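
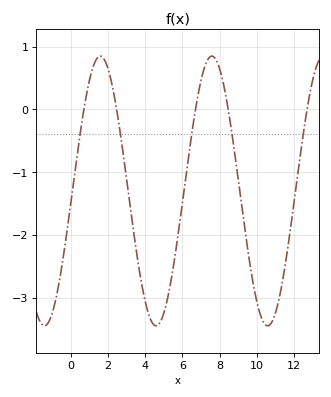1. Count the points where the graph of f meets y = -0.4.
5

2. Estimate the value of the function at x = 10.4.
-3.4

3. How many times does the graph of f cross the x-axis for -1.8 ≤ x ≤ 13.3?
5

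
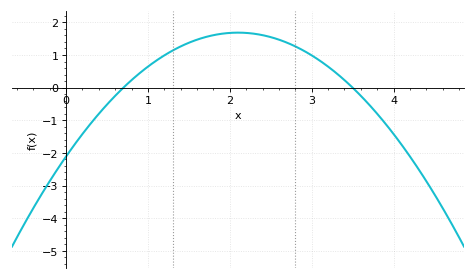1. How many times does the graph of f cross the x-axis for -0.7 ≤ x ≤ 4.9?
2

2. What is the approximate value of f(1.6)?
1.5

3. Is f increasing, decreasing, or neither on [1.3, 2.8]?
neither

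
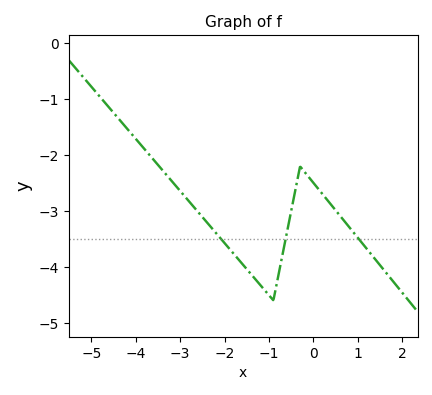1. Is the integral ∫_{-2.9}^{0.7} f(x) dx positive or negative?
negative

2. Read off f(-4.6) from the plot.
-1.1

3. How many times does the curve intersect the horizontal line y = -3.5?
3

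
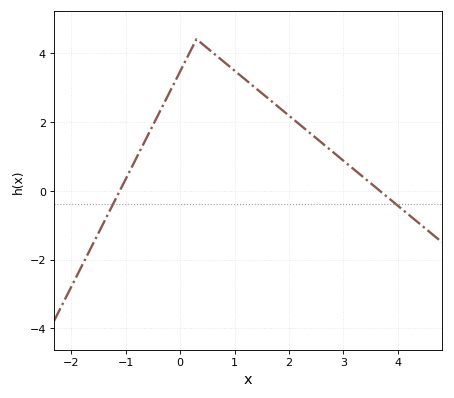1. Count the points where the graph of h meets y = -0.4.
2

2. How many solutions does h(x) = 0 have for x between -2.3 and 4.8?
2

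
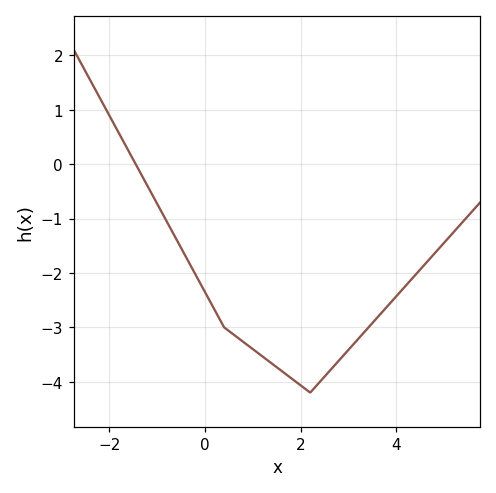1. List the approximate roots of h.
-1.45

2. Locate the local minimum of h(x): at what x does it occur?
2.2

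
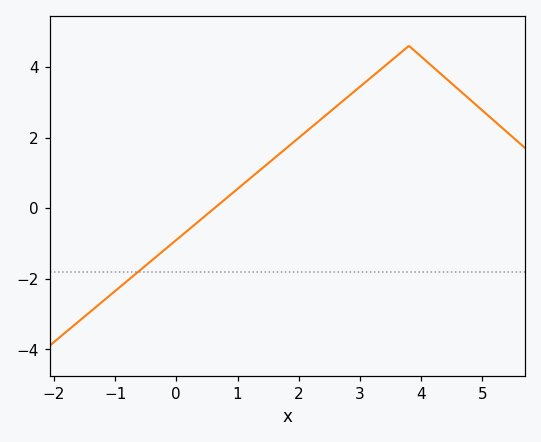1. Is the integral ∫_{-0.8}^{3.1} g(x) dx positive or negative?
positive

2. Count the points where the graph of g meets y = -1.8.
1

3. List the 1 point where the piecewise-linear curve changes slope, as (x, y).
(3.8, 4.6)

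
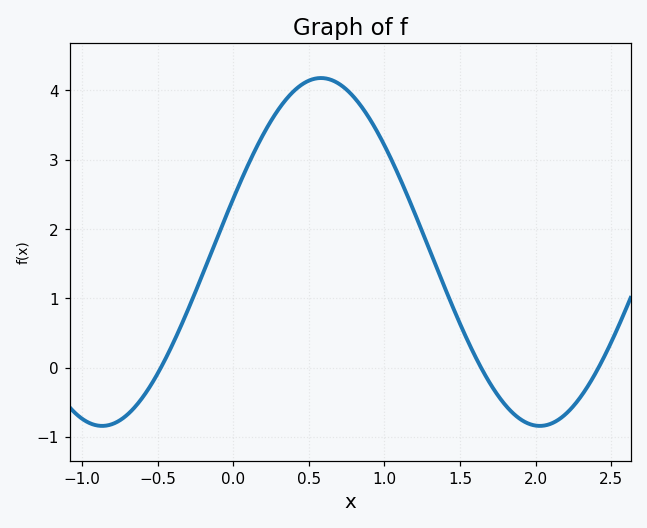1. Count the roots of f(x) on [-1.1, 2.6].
3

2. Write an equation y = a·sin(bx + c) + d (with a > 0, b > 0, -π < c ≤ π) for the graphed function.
y = 2.51sin(2.17x + 0.312) + 1.67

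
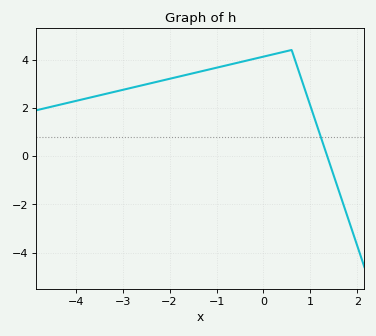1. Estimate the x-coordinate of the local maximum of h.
0.6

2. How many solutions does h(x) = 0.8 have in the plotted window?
1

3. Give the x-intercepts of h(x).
1.4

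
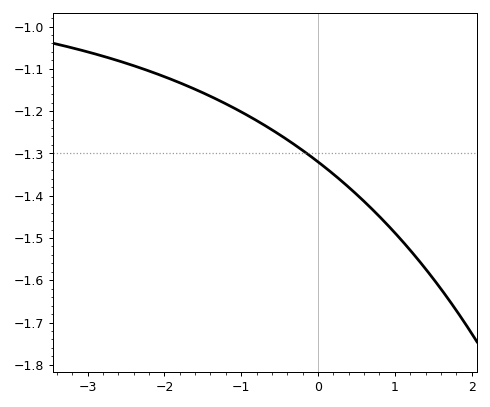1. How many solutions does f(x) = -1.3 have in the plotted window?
1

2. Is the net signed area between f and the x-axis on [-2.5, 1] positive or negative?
negative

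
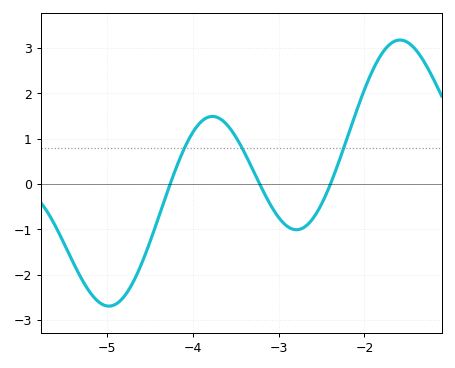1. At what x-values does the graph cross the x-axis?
-4.3, -3.2, -2.4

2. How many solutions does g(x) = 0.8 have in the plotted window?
3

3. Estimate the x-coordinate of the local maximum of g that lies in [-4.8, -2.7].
-3.8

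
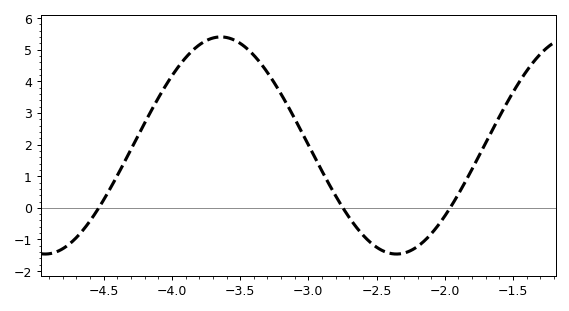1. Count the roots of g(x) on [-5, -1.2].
3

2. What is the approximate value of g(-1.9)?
0.439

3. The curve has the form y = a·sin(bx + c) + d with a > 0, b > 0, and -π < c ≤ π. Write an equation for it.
y = 3.43sin(2.44x - 2.11) + 1.97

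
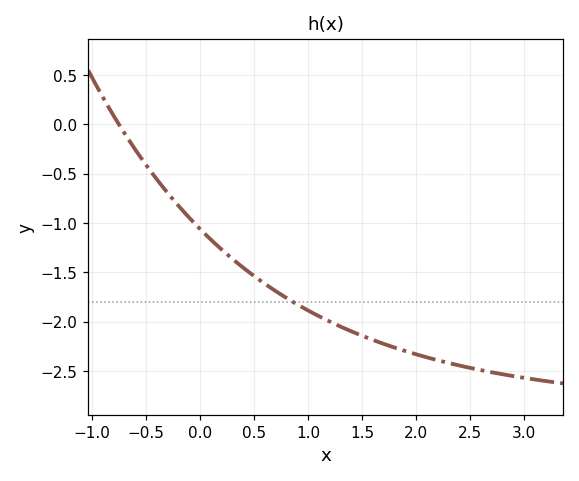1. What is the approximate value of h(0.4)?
-1.45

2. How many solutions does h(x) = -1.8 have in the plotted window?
1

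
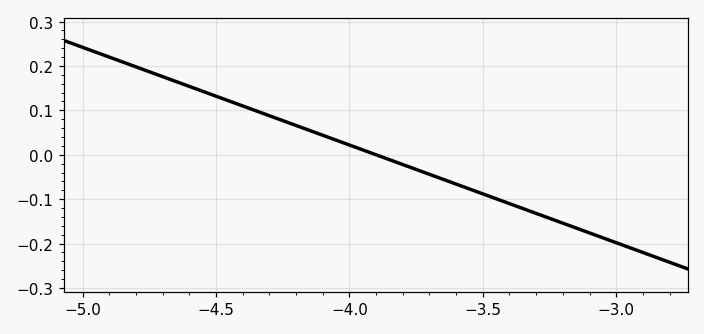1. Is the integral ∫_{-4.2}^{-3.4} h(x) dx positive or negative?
negative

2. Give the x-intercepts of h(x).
-3.9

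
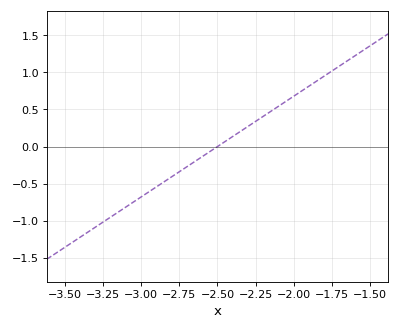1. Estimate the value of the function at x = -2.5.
0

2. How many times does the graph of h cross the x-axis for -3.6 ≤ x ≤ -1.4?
1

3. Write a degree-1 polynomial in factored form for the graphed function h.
y = 1.36(x + 2.5)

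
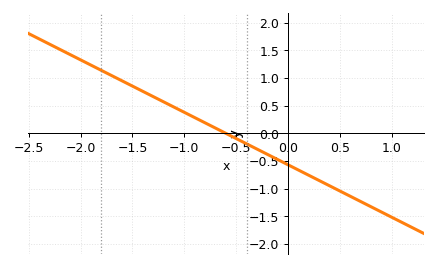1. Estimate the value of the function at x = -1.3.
0.65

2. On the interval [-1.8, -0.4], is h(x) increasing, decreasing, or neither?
decreasing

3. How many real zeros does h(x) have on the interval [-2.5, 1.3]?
1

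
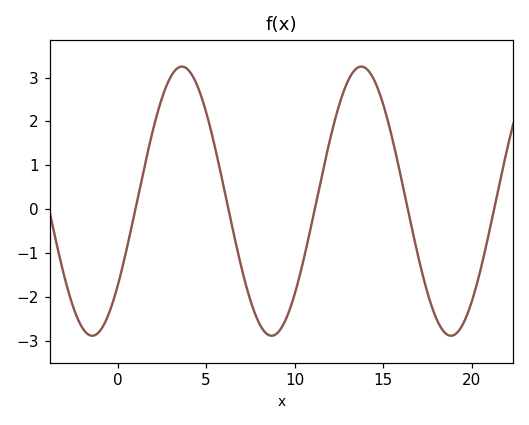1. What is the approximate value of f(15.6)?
1.5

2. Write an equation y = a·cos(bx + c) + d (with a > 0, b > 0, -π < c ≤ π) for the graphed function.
y = 3.07cos(0.62x - 2.3) + 0.18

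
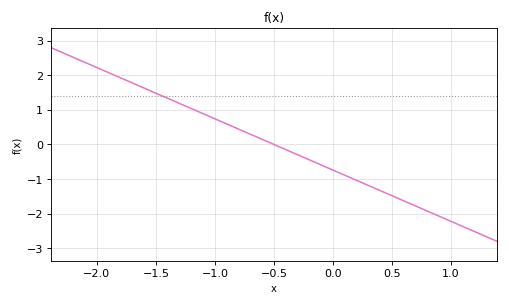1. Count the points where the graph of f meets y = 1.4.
1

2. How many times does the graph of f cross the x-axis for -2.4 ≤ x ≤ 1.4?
1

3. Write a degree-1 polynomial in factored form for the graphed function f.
y = -1.48(x + 0.5)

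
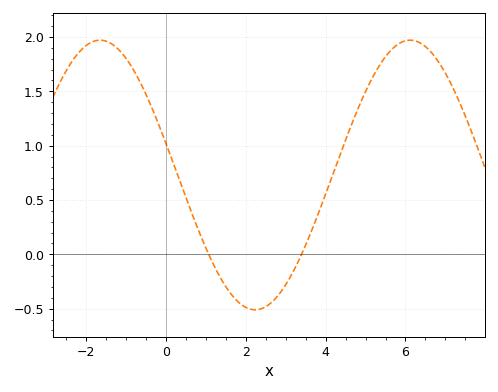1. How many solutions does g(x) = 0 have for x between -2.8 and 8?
2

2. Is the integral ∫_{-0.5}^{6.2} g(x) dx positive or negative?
positive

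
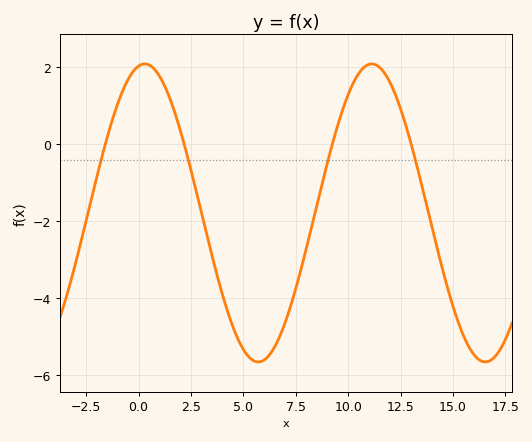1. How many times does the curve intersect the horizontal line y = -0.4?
4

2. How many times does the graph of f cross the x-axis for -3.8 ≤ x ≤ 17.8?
4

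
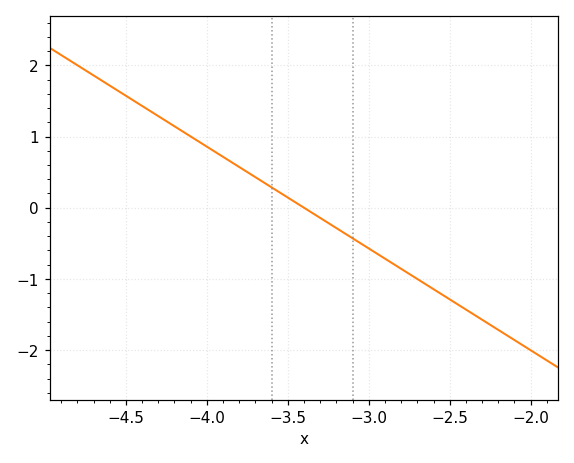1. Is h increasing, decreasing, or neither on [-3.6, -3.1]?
decreasing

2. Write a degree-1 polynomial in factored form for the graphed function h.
y = -1.43(x + 3.4)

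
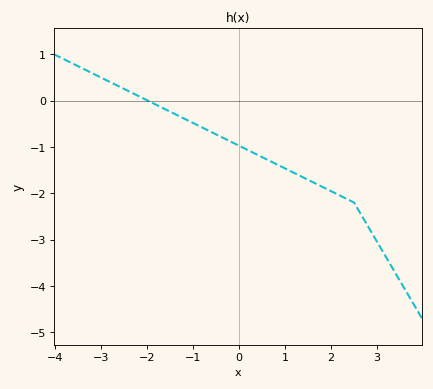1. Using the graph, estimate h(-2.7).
0.352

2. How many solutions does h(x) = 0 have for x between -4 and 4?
1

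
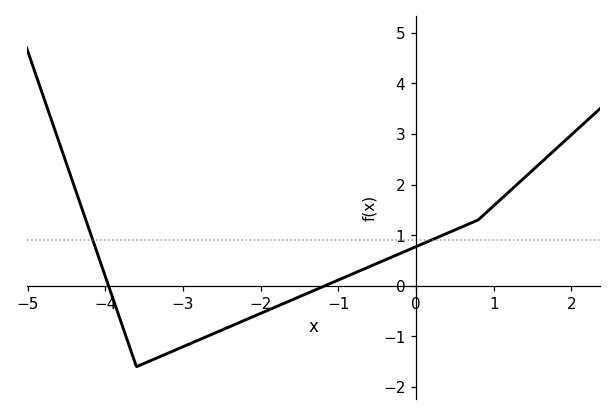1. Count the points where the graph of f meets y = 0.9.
2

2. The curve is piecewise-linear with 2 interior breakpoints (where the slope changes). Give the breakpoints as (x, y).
(-3.6, -1.6); (0.8, 1.3)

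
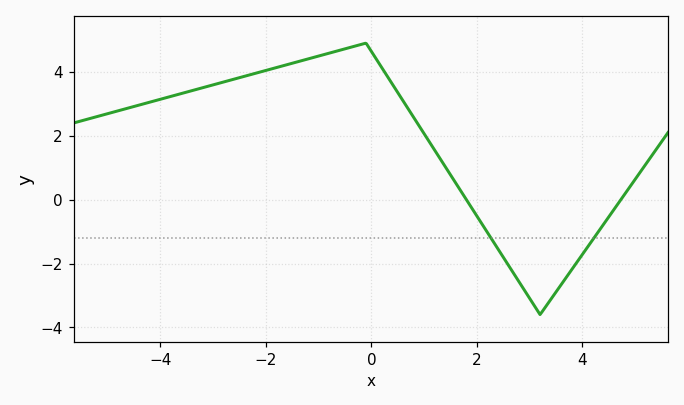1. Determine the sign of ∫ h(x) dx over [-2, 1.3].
positive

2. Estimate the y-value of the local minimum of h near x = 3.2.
-3.6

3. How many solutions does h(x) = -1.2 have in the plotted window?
2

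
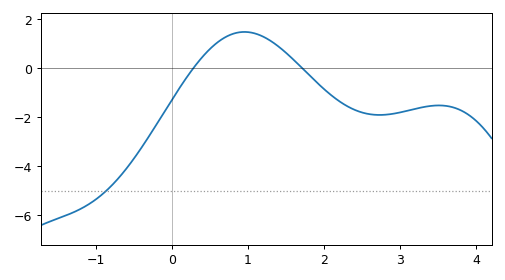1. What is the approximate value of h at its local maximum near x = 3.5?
-1.6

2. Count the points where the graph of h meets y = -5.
1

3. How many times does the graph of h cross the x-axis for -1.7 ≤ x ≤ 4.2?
2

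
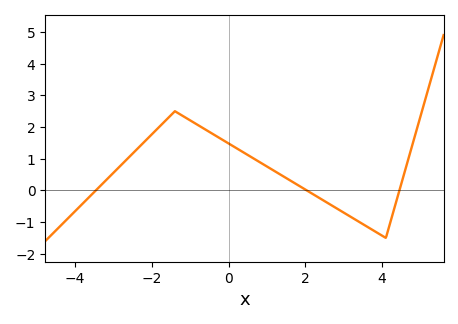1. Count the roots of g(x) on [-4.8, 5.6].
3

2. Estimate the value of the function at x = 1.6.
0.3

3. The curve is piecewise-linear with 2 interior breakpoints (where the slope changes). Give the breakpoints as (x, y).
(-1.4, 2.5); (4.1, -1.5)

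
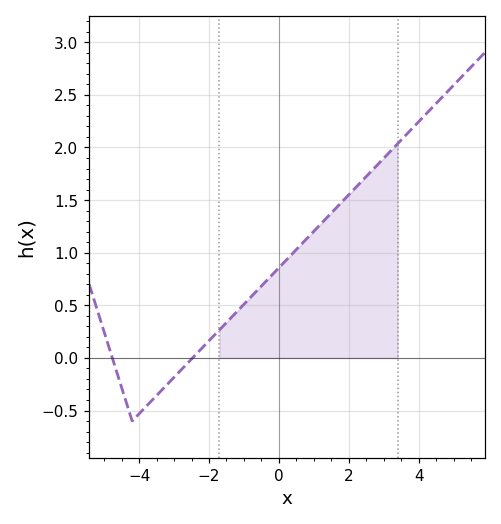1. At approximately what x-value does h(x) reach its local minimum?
-4.2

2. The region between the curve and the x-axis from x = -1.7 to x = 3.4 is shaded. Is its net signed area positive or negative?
positive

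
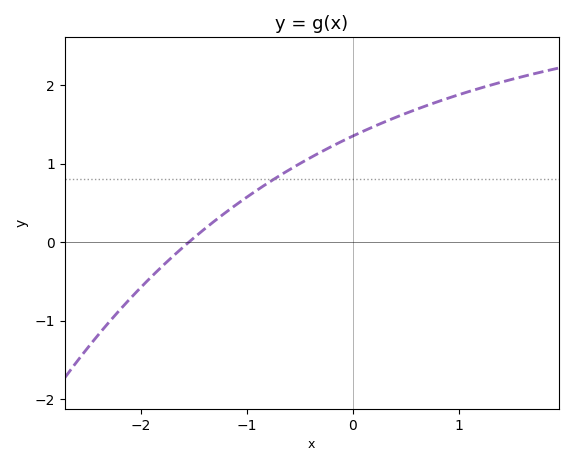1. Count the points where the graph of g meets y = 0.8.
1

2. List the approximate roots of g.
-1.55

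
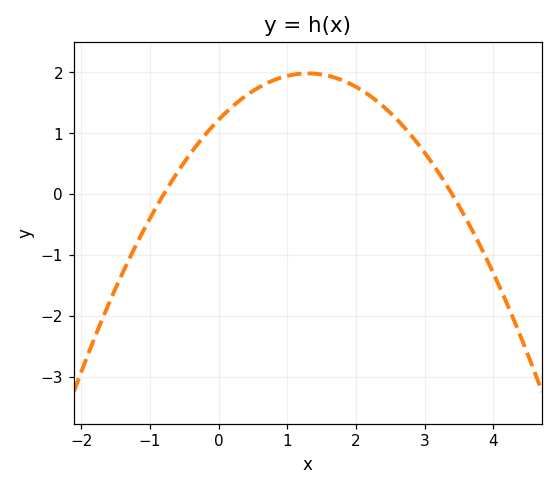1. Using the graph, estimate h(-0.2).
0.972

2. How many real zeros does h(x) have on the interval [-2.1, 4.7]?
2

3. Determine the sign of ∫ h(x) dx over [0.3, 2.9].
positive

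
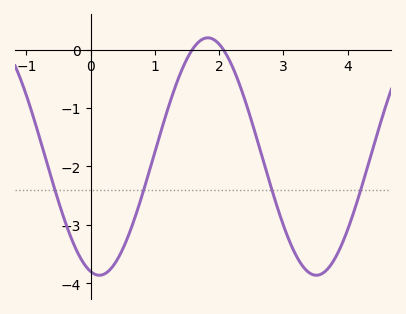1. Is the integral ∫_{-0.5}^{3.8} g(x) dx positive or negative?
negative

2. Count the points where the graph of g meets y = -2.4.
4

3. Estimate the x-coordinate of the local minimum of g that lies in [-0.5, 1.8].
0.135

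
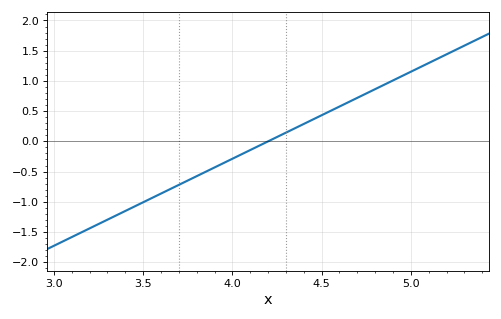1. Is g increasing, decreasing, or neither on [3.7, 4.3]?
increasing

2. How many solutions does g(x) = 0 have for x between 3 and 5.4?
1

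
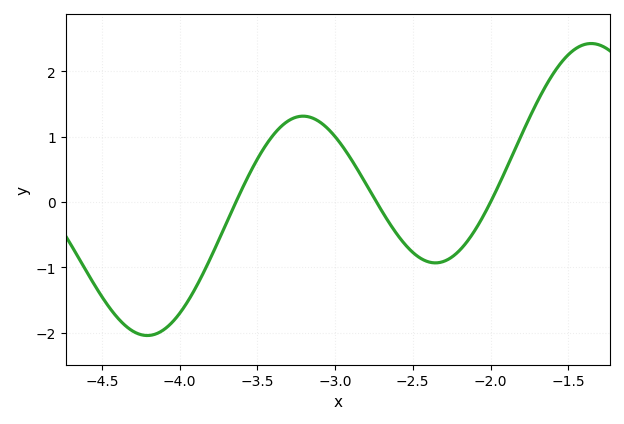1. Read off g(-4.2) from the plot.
-2.04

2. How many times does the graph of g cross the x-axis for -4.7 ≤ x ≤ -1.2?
3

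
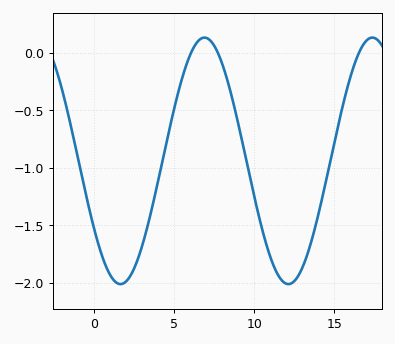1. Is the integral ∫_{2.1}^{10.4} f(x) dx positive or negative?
negative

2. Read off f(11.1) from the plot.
-1.81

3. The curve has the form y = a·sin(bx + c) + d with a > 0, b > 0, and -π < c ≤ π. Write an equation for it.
y = 1.07sin(0.6x - 2.57) - 0.94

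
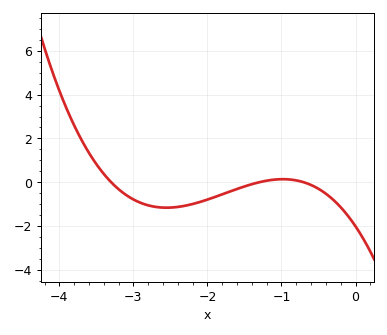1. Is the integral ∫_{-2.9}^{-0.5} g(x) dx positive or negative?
negative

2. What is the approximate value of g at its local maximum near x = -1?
0.139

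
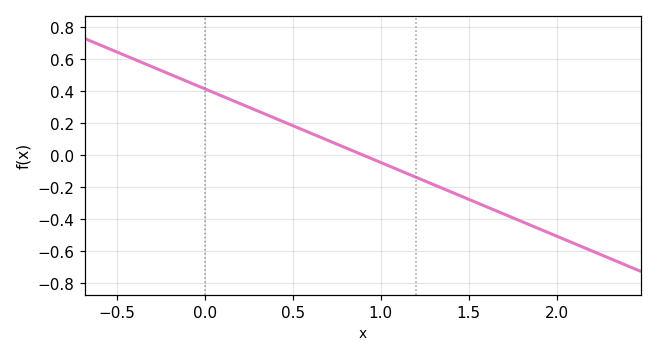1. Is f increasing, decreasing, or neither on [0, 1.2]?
decreasing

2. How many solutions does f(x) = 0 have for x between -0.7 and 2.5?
1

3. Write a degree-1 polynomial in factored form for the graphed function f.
y = -0.46(x - 0.9)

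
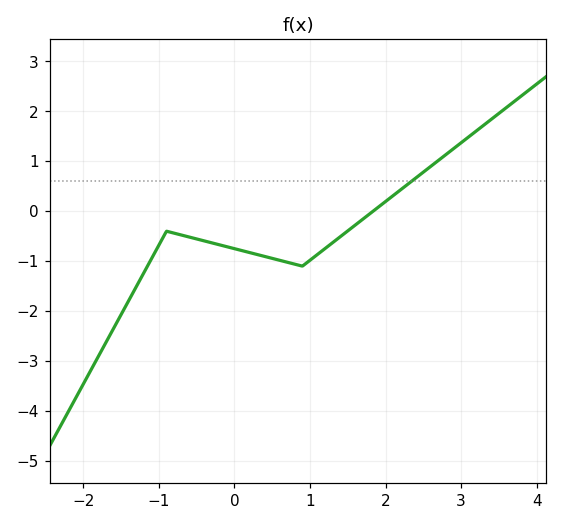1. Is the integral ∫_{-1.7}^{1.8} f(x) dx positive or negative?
negative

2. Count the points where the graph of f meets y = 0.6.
1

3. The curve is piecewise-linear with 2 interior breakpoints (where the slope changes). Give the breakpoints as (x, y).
(-0.9, -0.4); (0.9, -1.1)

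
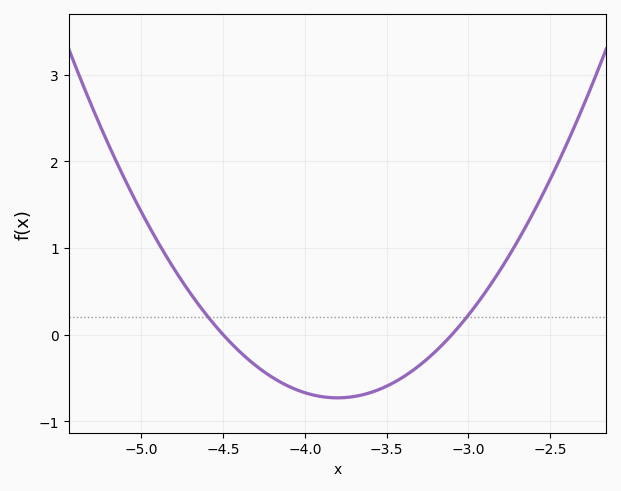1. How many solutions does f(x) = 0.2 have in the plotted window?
2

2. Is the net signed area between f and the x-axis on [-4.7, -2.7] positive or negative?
negative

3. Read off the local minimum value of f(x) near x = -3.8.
-0.7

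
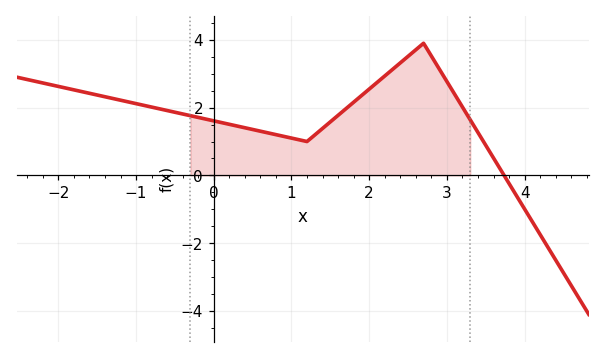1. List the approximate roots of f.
3.74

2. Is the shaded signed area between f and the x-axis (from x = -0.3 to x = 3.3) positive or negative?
positive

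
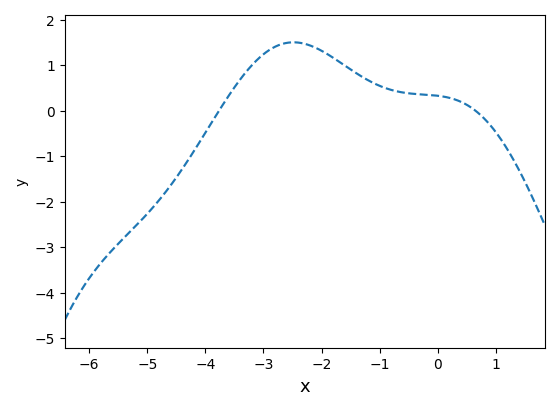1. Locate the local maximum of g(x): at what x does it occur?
-2.4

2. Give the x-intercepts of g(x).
-3.8, 0.6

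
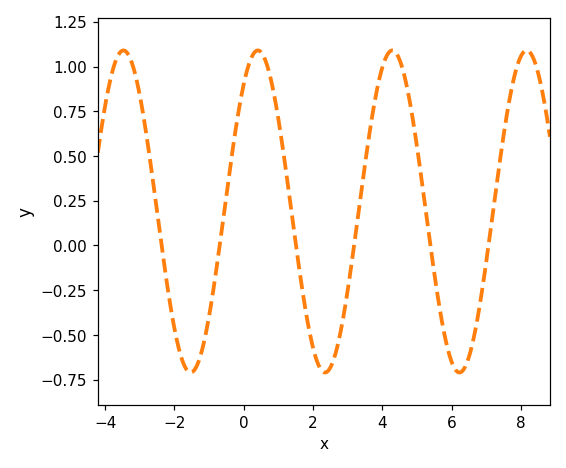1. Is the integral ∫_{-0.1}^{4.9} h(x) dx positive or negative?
positive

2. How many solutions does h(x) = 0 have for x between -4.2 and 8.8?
6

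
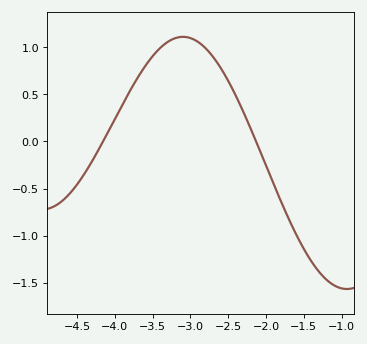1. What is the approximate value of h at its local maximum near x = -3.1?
1.11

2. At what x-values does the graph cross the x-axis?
-4.16, -2.13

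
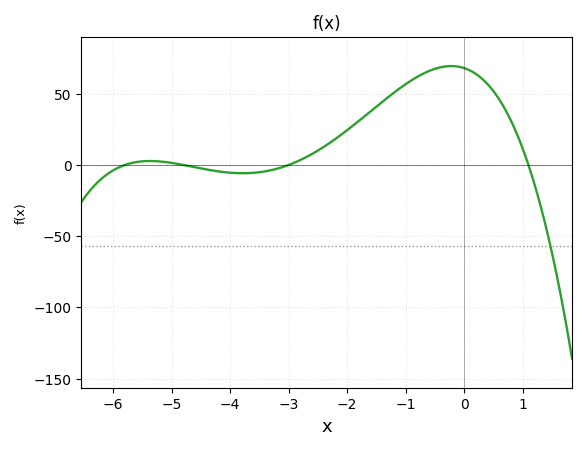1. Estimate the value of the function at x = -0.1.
69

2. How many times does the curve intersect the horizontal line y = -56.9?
1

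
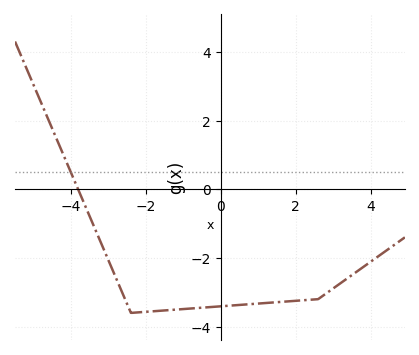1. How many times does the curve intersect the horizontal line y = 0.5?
1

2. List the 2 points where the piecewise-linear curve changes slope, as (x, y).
(-2.4, -3.6); (2.6, -3.2)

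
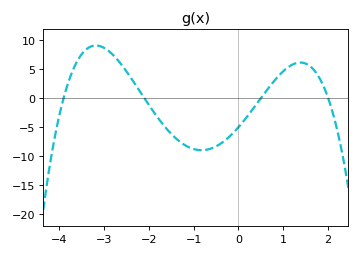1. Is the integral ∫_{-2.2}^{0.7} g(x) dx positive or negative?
negative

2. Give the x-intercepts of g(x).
-3.9, -2.1, 0.5, 2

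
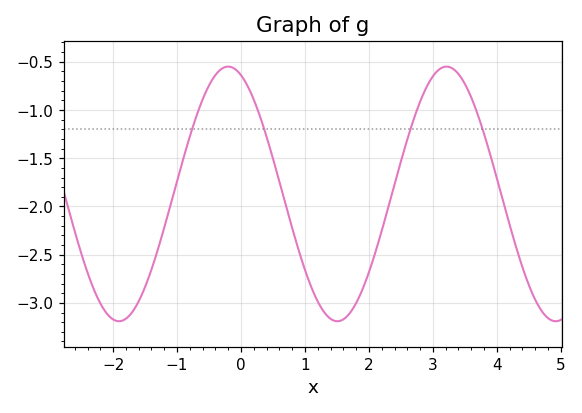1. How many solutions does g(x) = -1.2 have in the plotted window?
4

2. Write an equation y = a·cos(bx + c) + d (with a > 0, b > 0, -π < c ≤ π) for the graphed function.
y = 1.32cos(1.84x + 0.37) - 1.87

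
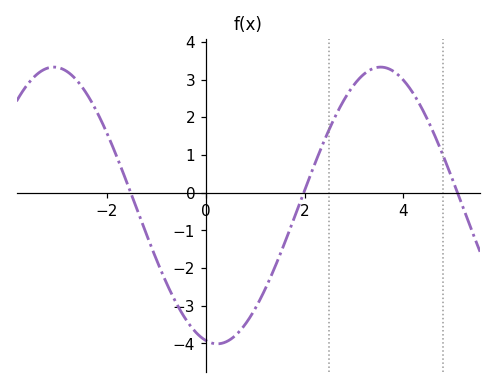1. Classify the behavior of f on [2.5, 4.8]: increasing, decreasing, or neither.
neither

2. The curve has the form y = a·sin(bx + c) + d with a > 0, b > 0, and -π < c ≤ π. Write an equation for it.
y = 3.67sin(0.95x - 1.8) - 0.34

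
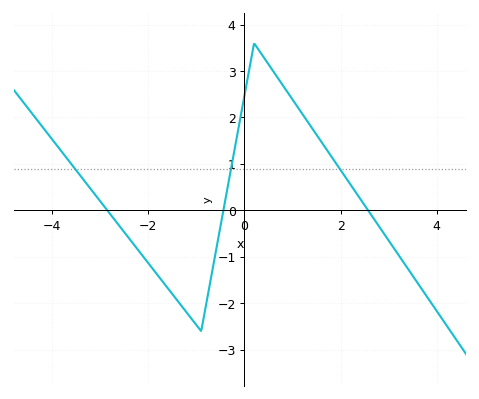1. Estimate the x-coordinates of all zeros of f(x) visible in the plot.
-2.8, -0.4, 2.6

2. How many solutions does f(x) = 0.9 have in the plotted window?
3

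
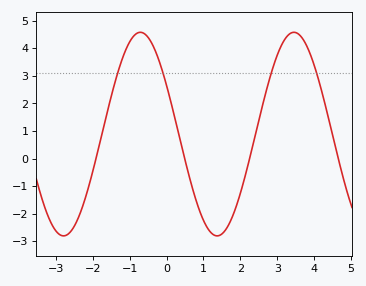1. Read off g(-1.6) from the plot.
1.72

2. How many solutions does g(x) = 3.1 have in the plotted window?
4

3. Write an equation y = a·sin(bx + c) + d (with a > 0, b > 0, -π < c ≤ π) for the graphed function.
y = 3.69sin(1.51x + 2.64) + 0.89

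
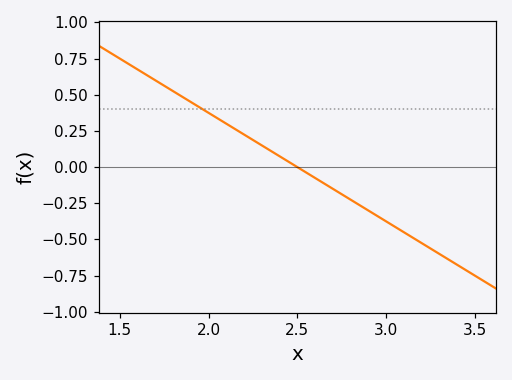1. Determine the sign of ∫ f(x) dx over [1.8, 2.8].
positive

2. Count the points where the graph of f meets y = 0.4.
1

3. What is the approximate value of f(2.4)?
0.075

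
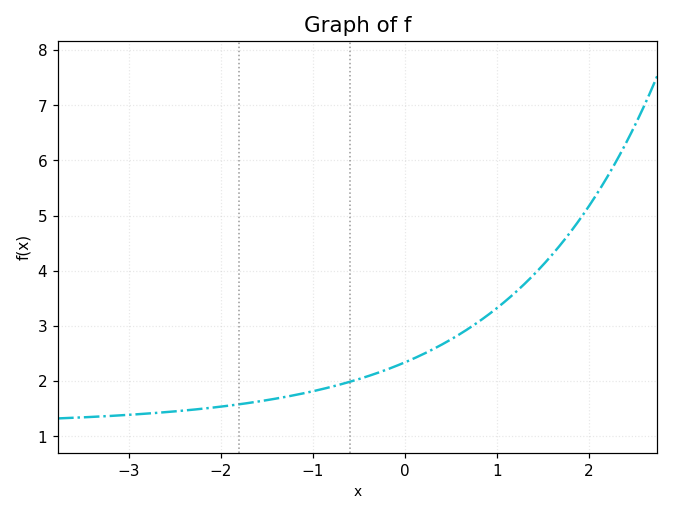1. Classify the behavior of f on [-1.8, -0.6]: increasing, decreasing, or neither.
increasing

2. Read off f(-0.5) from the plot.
2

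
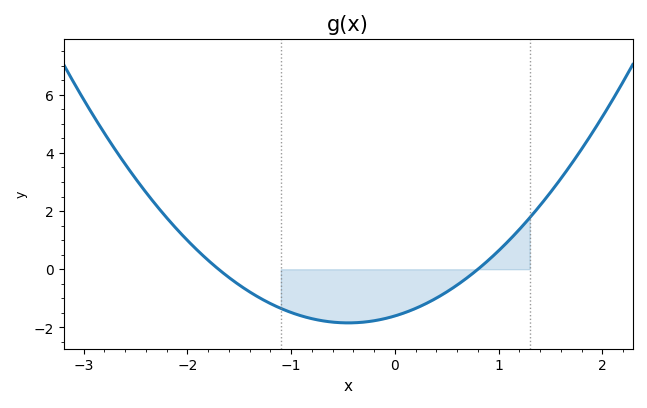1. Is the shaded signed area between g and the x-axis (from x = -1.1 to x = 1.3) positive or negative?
negative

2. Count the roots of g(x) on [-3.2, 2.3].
2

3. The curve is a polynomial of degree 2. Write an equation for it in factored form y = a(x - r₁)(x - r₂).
y = 1.18(x + 1.7)(x - 0.8)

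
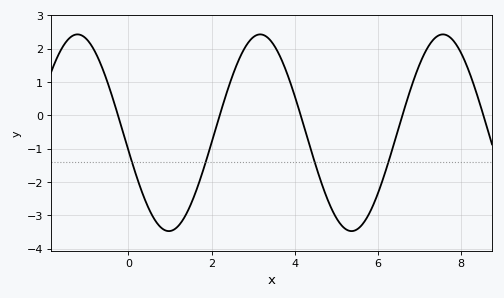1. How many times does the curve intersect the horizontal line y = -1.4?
4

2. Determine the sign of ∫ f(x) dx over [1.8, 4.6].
positive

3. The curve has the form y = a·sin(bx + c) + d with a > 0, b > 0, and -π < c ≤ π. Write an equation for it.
y = 2.95sin(1.4x - 3) - 0.52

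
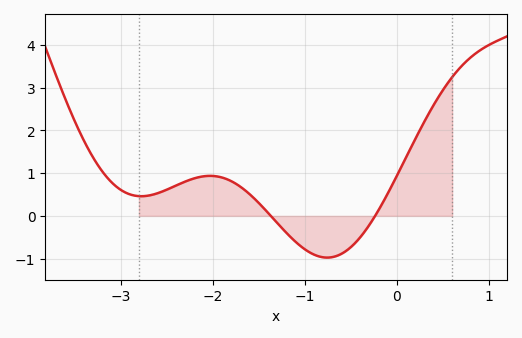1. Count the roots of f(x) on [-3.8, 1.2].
2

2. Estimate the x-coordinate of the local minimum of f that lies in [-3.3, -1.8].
-2.8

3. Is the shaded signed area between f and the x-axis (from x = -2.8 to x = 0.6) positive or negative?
positive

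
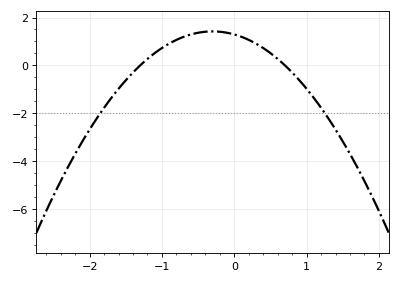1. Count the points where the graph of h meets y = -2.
2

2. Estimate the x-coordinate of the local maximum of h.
-0.3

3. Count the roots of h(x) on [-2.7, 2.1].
2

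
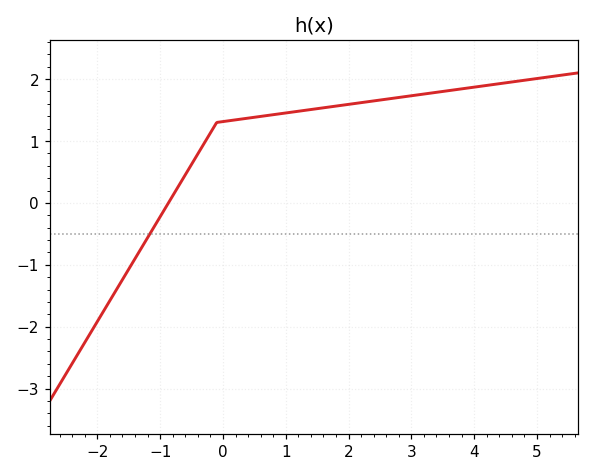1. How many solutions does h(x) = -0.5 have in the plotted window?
1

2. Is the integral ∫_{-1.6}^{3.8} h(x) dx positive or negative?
positive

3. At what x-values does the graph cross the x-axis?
-0.868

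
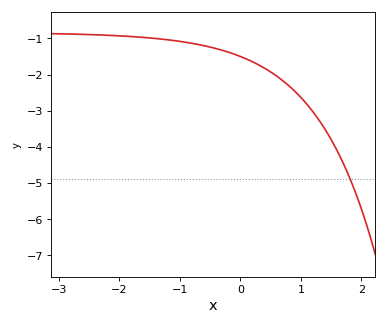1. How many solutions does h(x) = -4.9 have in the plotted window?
1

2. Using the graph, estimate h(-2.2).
-0.9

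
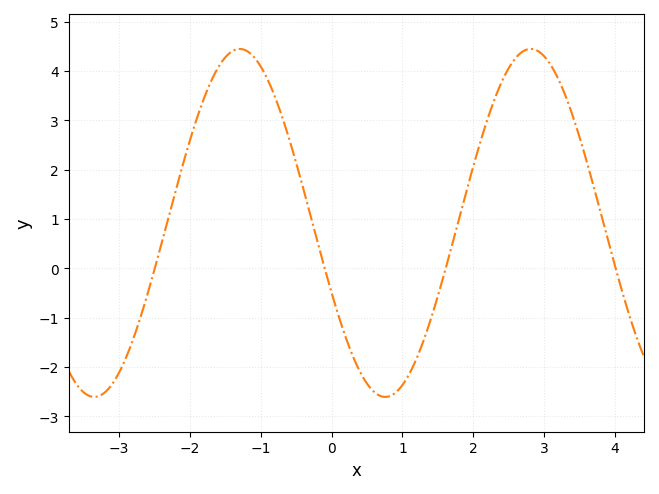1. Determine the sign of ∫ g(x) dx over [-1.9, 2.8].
positive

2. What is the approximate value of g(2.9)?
4.42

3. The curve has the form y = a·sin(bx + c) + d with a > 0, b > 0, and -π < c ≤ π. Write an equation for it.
y = 3.53sin(1.53x - 2.73) + 0.92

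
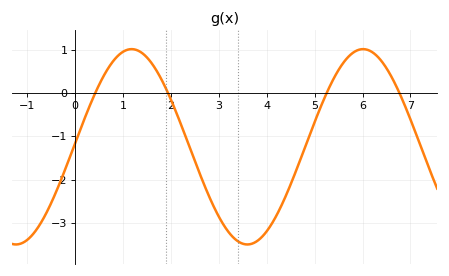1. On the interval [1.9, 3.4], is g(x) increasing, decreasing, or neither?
decreasing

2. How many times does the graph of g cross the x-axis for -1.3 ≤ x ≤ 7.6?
4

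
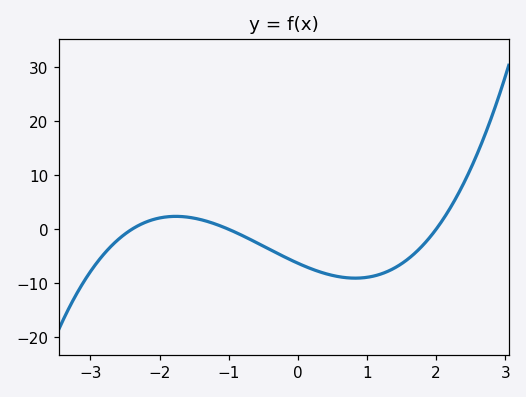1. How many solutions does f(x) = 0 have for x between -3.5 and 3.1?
3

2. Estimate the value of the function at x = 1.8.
-3.08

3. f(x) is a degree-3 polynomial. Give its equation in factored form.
y = 1.31(x + 2.4)(x + 1)(x - 2)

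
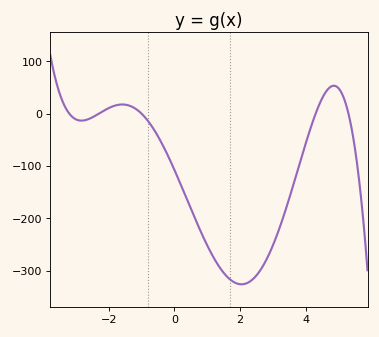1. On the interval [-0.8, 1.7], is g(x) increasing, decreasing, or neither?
decreasing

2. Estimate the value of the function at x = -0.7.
-20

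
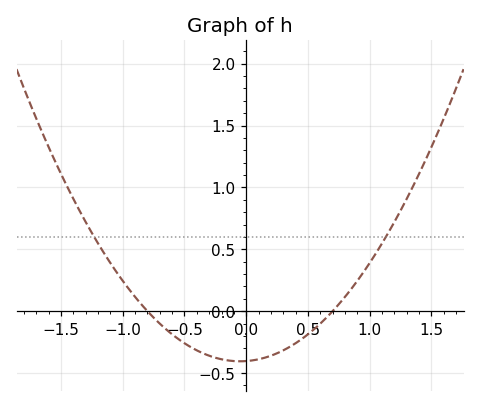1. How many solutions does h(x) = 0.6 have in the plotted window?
2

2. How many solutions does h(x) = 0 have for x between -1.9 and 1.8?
2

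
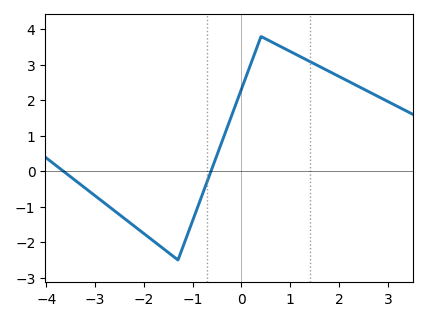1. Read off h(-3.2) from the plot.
-0.475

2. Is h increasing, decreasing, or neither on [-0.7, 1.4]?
neither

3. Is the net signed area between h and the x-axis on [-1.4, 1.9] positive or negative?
positive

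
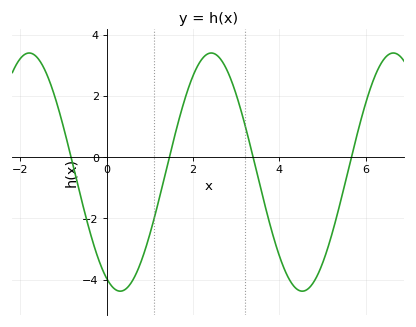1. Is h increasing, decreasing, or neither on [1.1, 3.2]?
neither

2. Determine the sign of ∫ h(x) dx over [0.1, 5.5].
negative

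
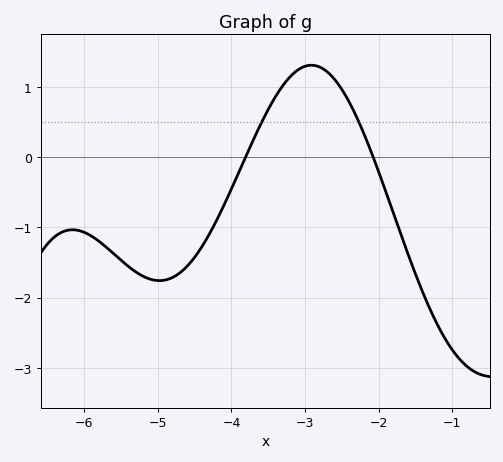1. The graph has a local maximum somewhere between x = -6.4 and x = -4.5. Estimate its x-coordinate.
-6.2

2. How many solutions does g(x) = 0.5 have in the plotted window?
2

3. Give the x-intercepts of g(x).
-3.8, -2.1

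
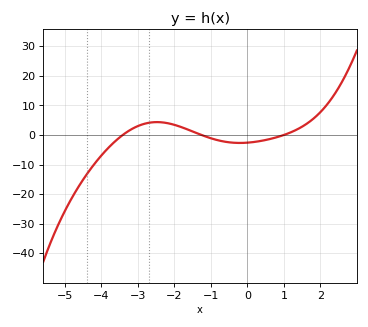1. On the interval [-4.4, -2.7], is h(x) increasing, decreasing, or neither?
increasing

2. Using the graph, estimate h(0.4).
-1.95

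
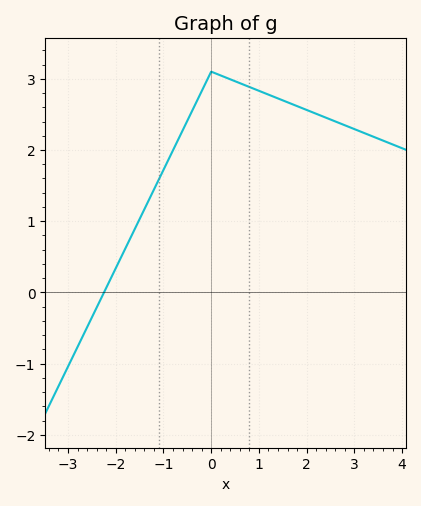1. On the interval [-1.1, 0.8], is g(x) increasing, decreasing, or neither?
neither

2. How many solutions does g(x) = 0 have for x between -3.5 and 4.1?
1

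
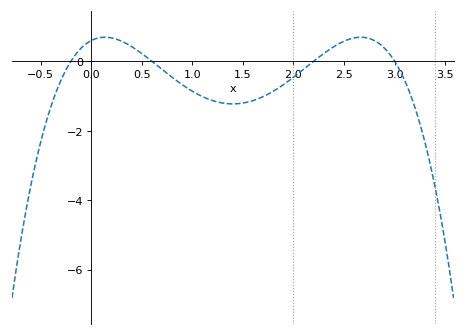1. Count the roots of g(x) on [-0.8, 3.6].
4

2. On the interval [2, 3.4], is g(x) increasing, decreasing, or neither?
neither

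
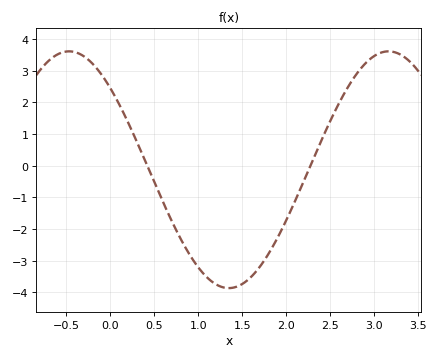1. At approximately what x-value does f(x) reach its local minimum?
1.35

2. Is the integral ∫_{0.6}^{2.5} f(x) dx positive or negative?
negative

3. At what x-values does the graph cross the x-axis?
0.42, 2.28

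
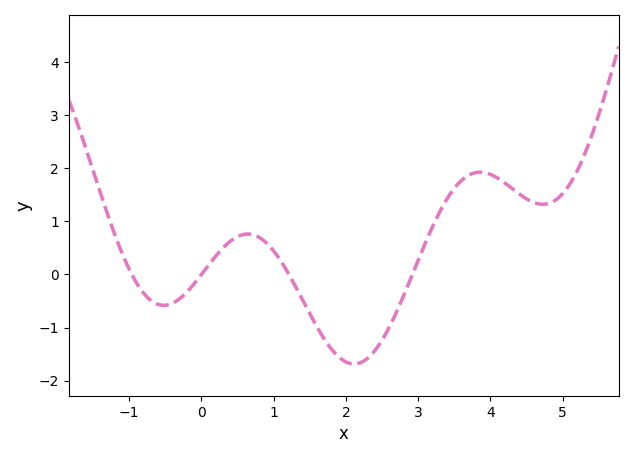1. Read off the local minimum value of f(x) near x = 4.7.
1.32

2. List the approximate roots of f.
-0.964, 0, 1.21, 2.92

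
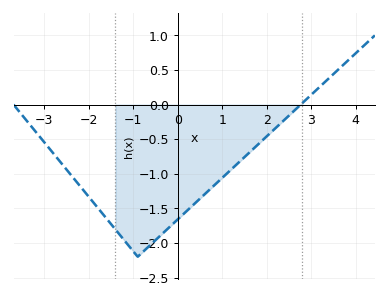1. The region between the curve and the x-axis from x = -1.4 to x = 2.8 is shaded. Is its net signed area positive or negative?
negative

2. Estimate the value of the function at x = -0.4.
-1.9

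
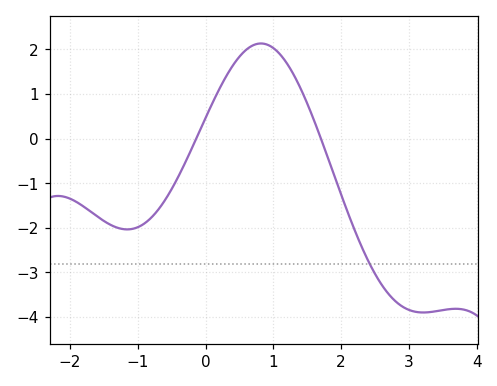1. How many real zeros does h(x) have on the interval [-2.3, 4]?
2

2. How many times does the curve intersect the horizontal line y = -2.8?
1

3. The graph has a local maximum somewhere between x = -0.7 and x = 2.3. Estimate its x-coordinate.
0.818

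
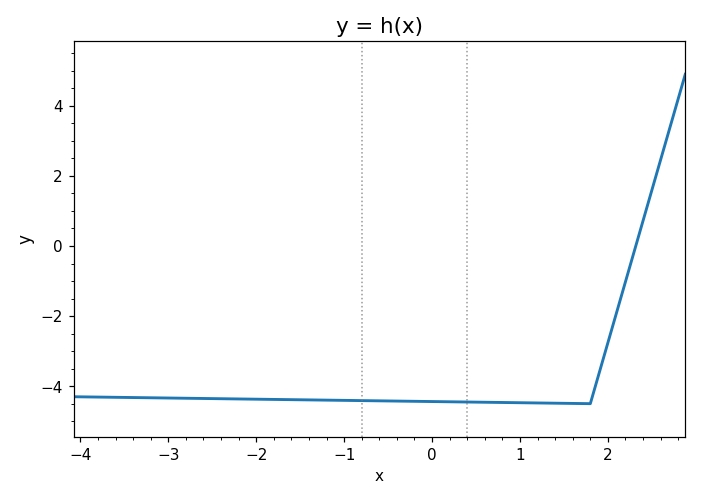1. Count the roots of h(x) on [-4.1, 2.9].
1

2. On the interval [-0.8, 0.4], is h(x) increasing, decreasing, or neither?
decreasing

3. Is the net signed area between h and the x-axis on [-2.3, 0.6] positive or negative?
negative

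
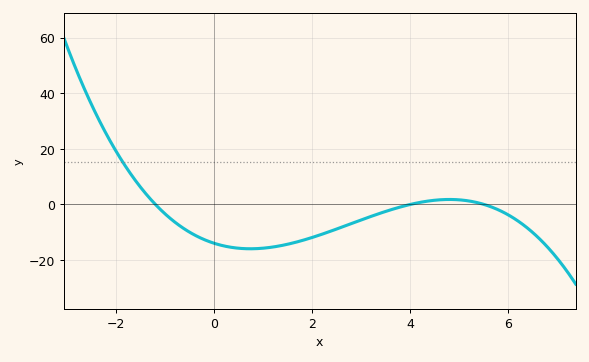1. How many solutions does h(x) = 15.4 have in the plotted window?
1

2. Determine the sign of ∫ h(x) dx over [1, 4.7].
negative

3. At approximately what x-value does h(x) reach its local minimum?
0.735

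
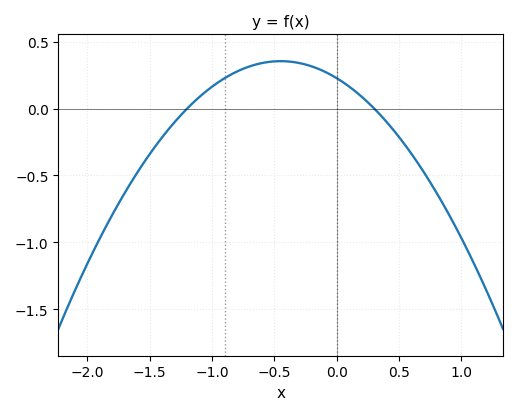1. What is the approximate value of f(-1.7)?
-0.63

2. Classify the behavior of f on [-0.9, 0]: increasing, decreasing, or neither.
neither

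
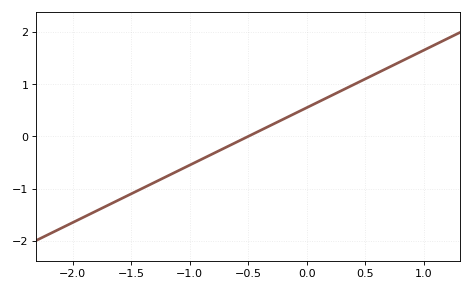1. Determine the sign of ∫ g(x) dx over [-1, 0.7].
positive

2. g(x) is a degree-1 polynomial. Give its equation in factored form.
y = 1.1(x + 0.5)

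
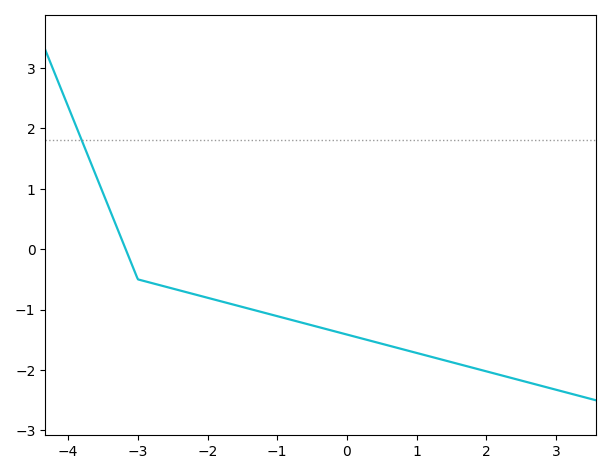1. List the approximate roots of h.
-3.2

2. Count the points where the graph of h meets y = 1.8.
1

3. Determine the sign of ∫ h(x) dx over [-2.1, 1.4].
negative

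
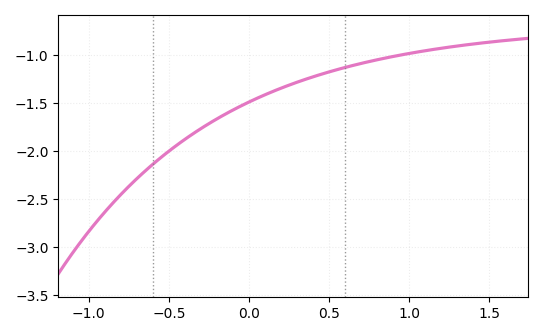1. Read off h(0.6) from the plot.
-1.15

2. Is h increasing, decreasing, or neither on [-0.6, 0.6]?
increasing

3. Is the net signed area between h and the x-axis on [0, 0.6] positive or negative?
negative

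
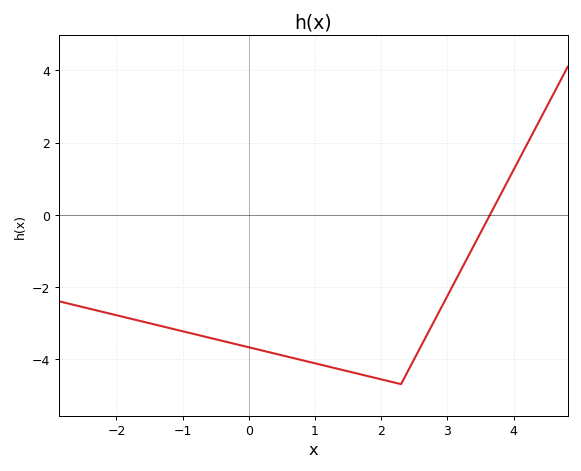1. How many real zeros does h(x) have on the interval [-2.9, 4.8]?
1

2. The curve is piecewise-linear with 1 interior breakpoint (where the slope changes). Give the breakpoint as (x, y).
(2.3, -4.7)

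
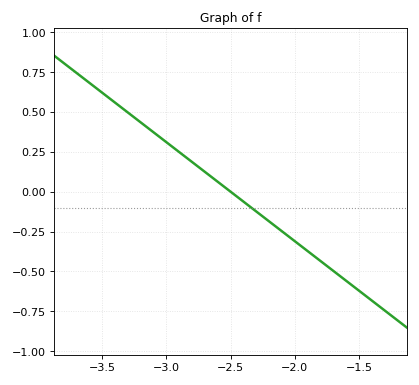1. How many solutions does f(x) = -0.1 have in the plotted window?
1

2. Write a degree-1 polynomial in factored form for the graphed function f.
y = -0.62(x + 2.5)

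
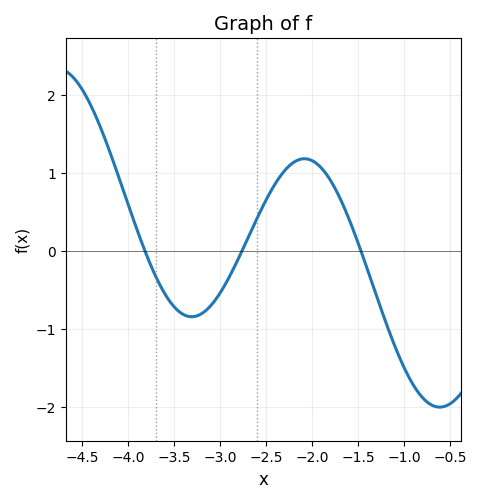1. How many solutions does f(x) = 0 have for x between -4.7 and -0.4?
3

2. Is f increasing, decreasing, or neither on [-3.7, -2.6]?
neither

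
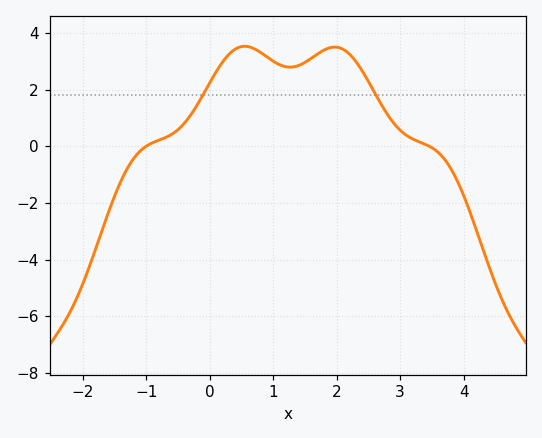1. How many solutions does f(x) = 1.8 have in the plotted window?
2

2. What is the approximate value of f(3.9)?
-1.2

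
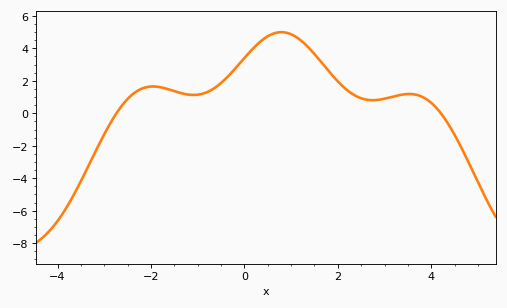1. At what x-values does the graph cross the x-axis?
-2.8, 4.2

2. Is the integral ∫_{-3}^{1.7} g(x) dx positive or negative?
positive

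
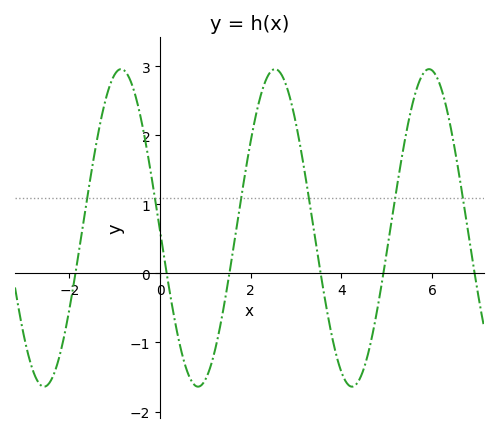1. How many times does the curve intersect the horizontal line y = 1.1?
6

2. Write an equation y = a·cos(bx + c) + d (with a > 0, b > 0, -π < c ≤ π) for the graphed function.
y = 2.3cos(1.9x + 1.6) + 0.66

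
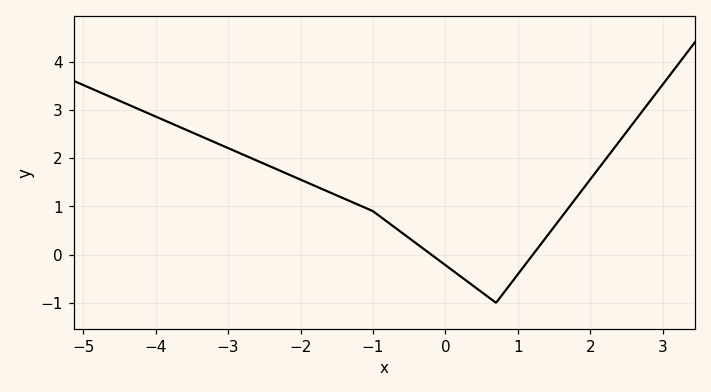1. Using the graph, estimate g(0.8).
-0.8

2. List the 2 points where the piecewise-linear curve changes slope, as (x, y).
(-1, 0.9); (0.7, -1)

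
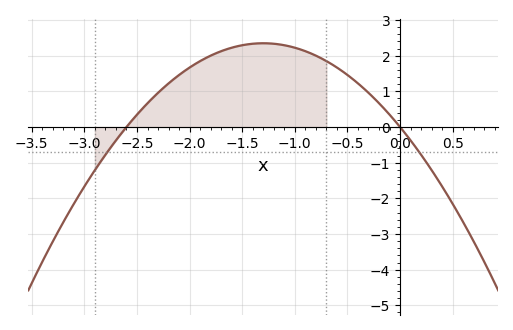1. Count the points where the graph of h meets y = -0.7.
2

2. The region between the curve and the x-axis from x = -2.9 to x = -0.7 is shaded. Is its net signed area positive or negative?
positive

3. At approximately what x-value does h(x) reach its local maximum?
-1.3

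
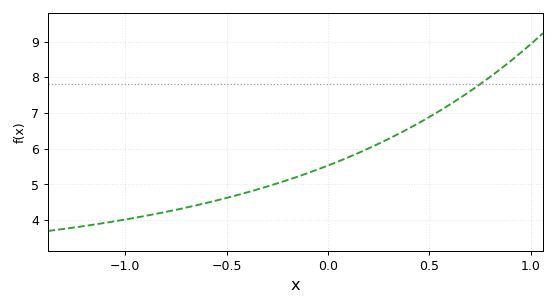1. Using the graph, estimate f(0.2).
6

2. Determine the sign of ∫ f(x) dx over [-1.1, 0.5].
positive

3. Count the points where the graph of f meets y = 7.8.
1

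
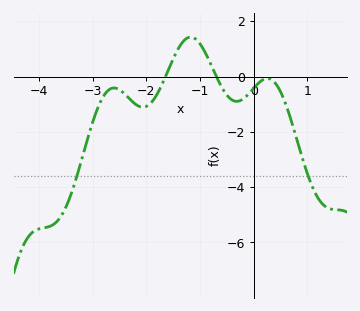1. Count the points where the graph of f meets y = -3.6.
2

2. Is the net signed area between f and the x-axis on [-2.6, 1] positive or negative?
negative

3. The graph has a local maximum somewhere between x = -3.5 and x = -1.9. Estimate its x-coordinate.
-2.6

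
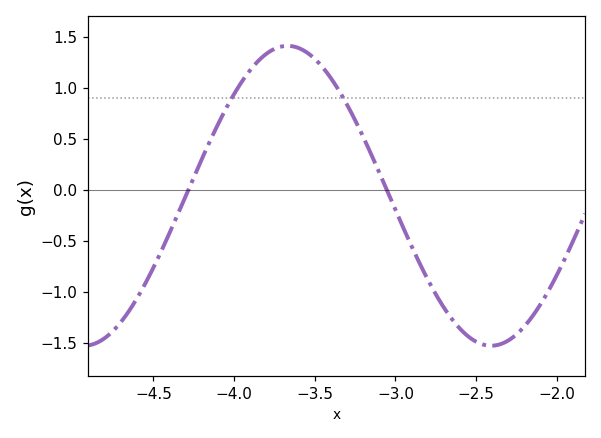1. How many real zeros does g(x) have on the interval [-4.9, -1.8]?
2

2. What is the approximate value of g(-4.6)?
-1.05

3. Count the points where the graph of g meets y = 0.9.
2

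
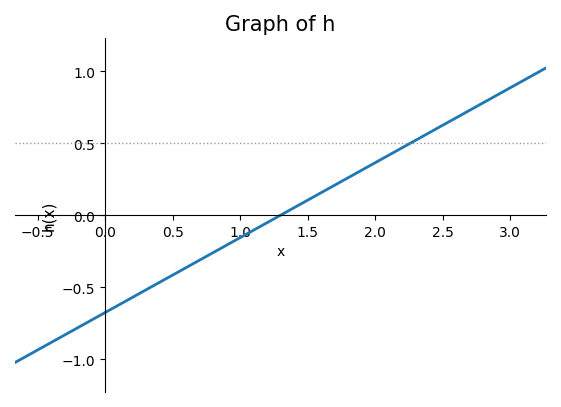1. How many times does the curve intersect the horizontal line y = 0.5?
1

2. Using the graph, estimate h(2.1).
0.4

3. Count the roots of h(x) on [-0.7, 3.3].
1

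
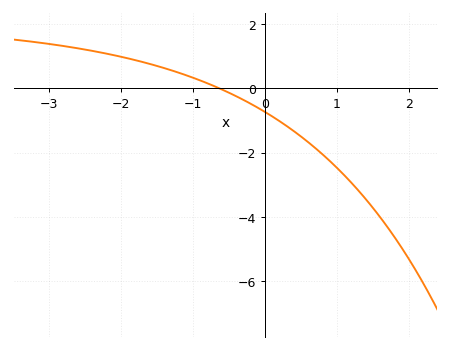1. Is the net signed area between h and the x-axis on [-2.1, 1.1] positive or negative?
negative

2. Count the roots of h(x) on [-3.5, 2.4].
1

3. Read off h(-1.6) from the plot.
0.8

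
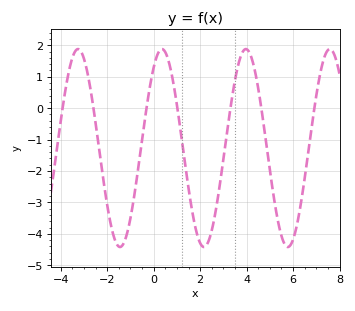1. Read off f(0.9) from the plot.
0.6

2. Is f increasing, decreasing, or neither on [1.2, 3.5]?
neither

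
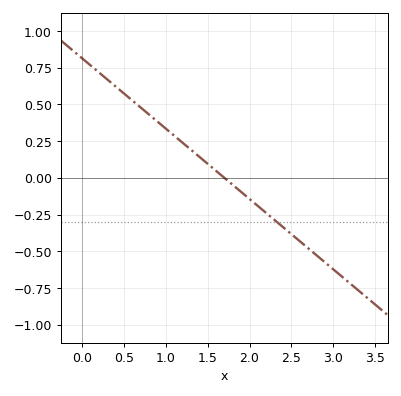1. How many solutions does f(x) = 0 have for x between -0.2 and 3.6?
1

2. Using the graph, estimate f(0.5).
0.6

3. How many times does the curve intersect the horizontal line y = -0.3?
1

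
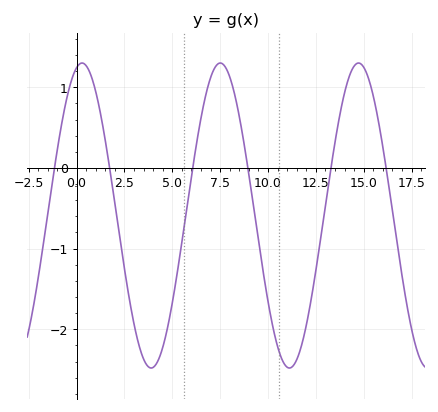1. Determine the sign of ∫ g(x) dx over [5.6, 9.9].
positive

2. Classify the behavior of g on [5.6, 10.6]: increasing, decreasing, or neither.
neither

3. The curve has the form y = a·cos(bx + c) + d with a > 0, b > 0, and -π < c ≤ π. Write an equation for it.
y = 1.89cos(0.87x - 0.25) - 0.59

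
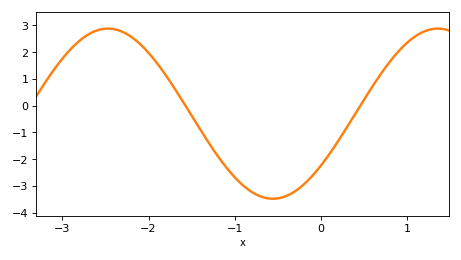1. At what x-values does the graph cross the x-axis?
-1.57, 0.46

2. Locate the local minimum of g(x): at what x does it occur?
-0.556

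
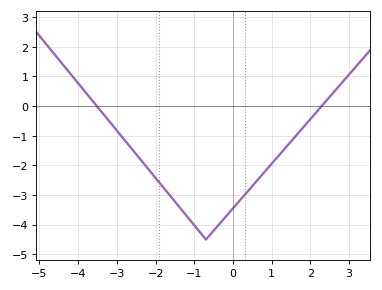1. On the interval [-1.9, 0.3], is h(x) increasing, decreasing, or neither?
neither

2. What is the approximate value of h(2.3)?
0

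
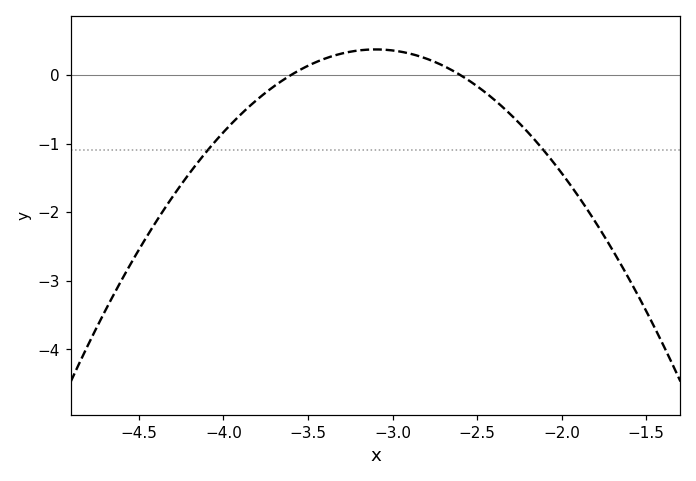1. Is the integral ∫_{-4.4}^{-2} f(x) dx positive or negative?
negative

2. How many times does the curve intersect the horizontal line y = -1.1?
2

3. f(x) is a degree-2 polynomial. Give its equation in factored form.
y = -1.49(x + 3.6)(x + 2.6)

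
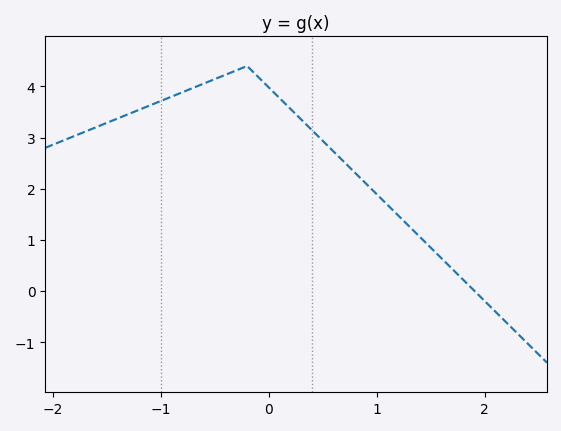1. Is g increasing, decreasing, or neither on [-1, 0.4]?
neither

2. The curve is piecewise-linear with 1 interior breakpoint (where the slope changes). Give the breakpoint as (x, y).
(-0.2, 4.4)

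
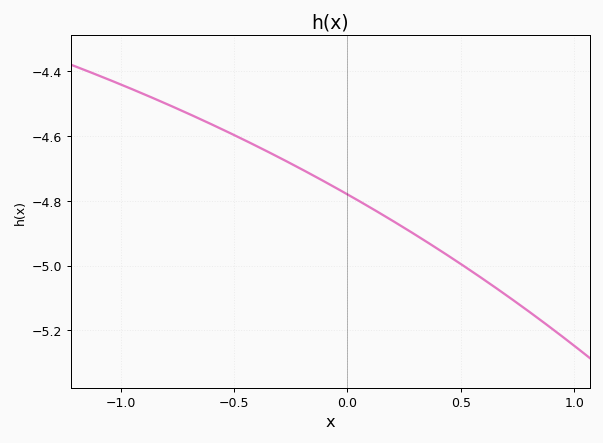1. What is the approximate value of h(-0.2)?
-4.7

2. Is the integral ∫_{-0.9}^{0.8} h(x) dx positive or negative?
negative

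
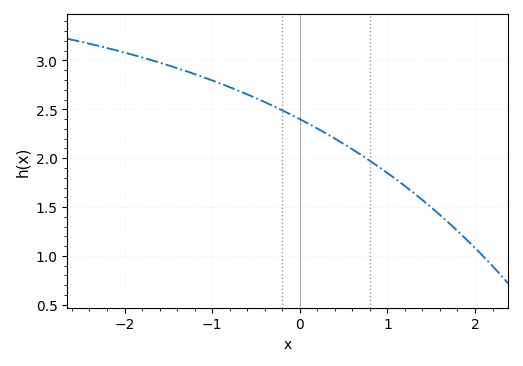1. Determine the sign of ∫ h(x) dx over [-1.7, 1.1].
positive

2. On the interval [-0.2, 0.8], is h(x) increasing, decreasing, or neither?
decreasing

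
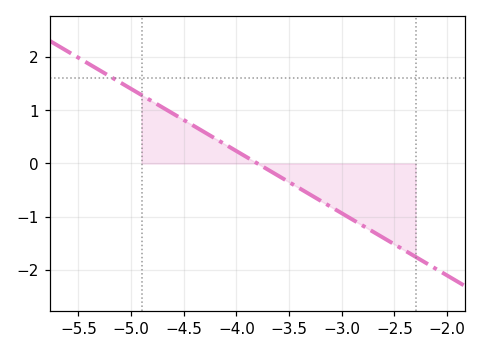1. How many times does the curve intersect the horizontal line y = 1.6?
1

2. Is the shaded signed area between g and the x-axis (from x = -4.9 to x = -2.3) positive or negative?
negative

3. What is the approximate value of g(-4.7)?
1.1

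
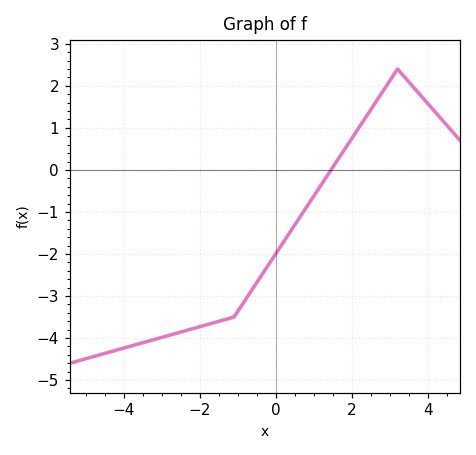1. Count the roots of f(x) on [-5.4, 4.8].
1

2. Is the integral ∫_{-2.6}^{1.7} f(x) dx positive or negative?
negative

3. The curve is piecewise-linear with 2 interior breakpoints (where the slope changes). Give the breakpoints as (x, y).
(-1.1, -3.5); (3.2, 2.4)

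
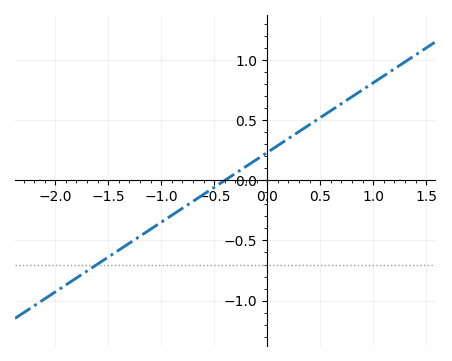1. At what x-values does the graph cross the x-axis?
-0.4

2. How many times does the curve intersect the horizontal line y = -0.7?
1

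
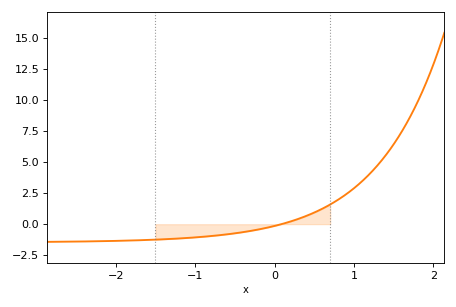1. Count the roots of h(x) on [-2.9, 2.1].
1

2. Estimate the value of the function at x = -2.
-1.35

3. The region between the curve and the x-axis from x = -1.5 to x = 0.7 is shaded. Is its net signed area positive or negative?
negative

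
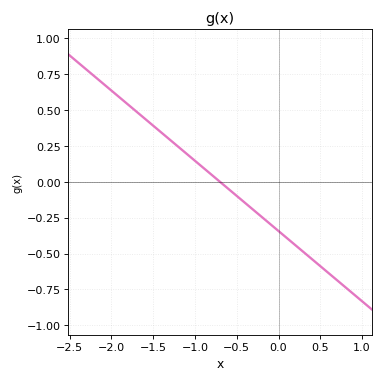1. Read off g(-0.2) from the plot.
-0.25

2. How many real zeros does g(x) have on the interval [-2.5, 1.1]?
1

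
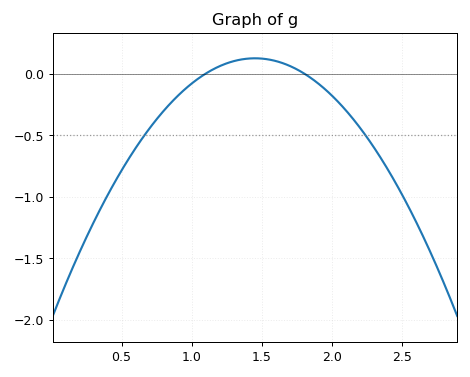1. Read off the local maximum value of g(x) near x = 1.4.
0.124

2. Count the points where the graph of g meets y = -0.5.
2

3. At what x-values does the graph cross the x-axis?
1.1, 1.8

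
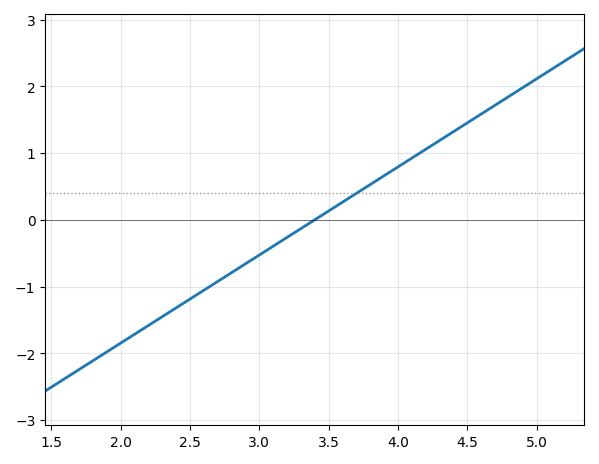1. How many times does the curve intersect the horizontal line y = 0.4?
1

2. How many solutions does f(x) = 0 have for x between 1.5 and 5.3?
1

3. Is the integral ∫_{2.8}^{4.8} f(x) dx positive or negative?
positive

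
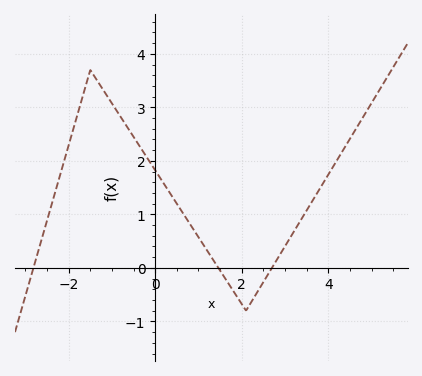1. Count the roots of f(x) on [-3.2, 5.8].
3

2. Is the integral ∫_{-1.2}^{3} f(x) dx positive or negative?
positive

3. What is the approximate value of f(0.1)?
1.7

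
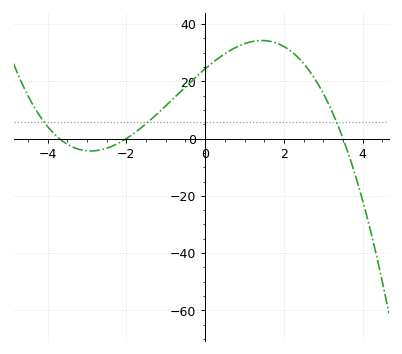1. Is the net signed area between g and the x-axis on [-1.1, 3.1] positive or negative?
positive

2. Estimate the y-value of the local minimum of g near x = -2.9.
-4.33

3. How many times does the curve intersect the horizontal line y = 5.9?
3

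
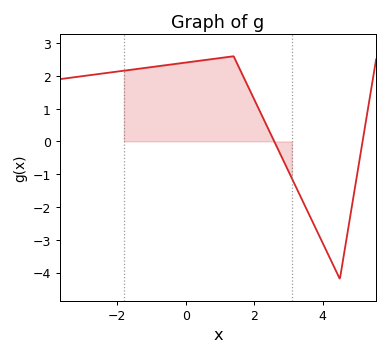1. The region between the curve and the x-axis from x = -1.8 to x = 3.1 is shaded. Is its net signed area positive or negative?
positive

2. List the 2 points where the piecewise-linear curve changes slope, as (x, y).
(1.4, 2.6); (4.5, -4.2)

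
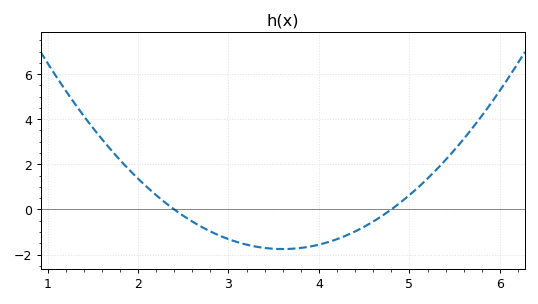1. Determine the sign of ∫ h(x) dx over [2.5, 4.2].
negative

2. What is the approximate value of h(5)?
0.634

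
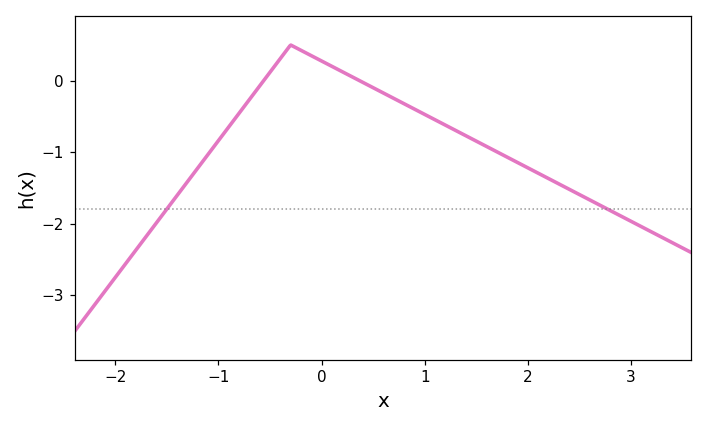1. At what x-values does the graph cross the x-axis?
-0.561, 0.369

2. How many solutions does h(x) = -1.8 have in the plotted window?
2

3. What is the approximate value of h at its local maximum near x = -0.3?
0.498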